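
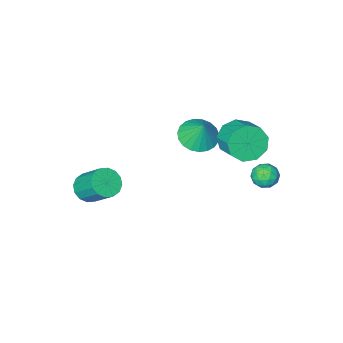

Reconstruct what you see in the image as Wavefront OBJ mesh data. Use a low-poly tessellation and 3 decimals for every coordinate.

v -3.731 0.674 1.03
v -3.19 0.18 1.837
v -2.948 1.493 2.477
v -3.489 1.986 1.67
v -2.719 0.361 1.288
v -2.477 1.674 1.928
v -2.722 0.689 0.618
v -2.48 2.001 1.258
v -3.197 1.009 0.141
v -2.955 2.321 0.781
v -3.922 1.172 0.08
v -3.68 2.485 0.719
v -4.557 1.102 0.463
v -4.315 2.415 1.103
v -4.806 0.832 1.112
v -4.564 2.145 1.752
v -4.552 0.488 1.723
v -4.31 1.8 2.362
v -3.914 0.23 2.009
v -3.672 1.543 2.649
v -2.866 -1.481 -0.035
v -2.027 -0.915 -0.38
v -2.774 -0.819 1.275
v -2.368 -0.651 -0.49
v -2.795 -0.53 -0.52
v -3.234 -0.574 -0.467
v -3.61 -0.775 -0.339
v -3.858 -1.097 -0.158
v -3.934 -1.486 0.044
v -3.825 -1.875 0.232
v -3.551 -2.195 0.375
v -3.158 -2.391 0.446
v -2.715 -2.431 0.435
v -2.298 -2.306 0.342
v -1.98 -2.038 0.184
v -1.814 -1.674 -0.011
v -1.831 -1.277 -0.211
v 2.525 -3.167 -2.945
v 3.277 -3.39 -2.544
v 2.966 -2.115 -1.254
v 2.215 -1.893 -1.655
v 3.393 -3.063 -2.839
v 3.082 -1.788 -1.549
v 3.277 -2.764 -3.163
v 2.966 -1.489 -1.873
v 2.959 -2.573 -3.428
v 2.648 -1.298 -2.138
v 2.525 -2.541 -3.564
v 2.215 -1.267 -2.274
v 2.092 -2.678 -3.534
v 1.781 -1.403 -2.244
v 1.774 -2.945 -3.346
v 1.463 -1.67 -2.056
v 1.658 -3.272 -3.051
v 1.347 -1.997 -1.761
v 1.774 -3.571 -2.727
v 1.463 -2.296 -1.437
v 2.092 -3.762 -2.462
v 1.781 -2.487 -1.172
v 2.525 -3.793 -2.326
v 2.215 -2.519 -1.036
v 2.959 -3.657 -2.356
v 2.648 -2.382 -1.066
v -3.912 3.546 -0.48
v -3.609 3.174 0.106
v -4.311 2.486 -0.946
v -4.008 2.114 -0.36
v -4.608 2.563 -0.253
v -4.361 3.218 0.035
v -3.559 2.442 -0.875
v -3.312 3.097 -0.587
v -3.39 2.492 -0.138
v -4.038 2.567 0.246
v -3.882 3.093 -1.086
v -4.53 3.168 -0.702
v -3.725 3.453 -0.146
v -4.195 2.207 -0.694
v -4.547 2.471 -0.631
v -4.369 2.252 -0.287
v -4.168 3.479 -0.188
v -3.989 3.261 0.156
v -4.576 2.901 -0.055
v -3.931 2.399 -0.996
v -3.752 2.181 -0.652
v -3.551 3.408 -0.553
v -3.373 3.189 -0.209
v -3.344 2.759 -0.785
v -3.418 2.834 0.054
v -3.653 2.21 -0.219
v -3.389 2.403 -0.522
v -3.244 2.788 -0.353
v -3.799 2.878 0.28
v -4.034 2.255 0.006
v -4.387 2.519 0.069
v -4.242 2.904 0.239
v -3.671 2.477 0.137
v -3.886 3.405 -0.846
v -4.121 2.782 -1.12
v -3.678 2.756 -1.079
v -3.533 3.141 -0.909
v -4.267 3.45 -0.621
v -4.502 2.826 -0.894
v -4.676 2.872 -0.487
v -4.531 3.257 -0.318
v -4.249 3.183 -0.977
f 2 1 5
f 2 5 3
f 3 5 6
f 3 6 4
f 5 1 7
f 5 7 6
f 6 7 8
f 6 8 4
f 7 1 9
f 7 9 8
f 8 9 10
f 8 10 4
f 9 1 11
f 9 11 10
f 10 11 12
f 10 12 4
f 11 1 13
f 11 13 12
f 12 13 14
f 12 14 4
f 13 1 15
f 13 15 14
f 14 15 16
f 14 16 4
f 15 1 17
f 15 17 16
f 16 17 18
f 16 18 4
f 17 1 19
f 17 19 18
f 18 19 20
f 18 20 4
f 19 1 2
f 19 2 20
f 20 2 3
f 20 3 4
f 22 21 24
f 22 24 23
f 24 21 25
f 24 25 23
f 25 21 26
f 25 26 23
f 26 21 27
f 26 27 23
f 27 21 28
f 27 28 23
f 28 21 29
f 28 29 23
f 29 21 30
f 29 30 23
f 30 21 31
f 30 31 23
f 31 21 32
f 31 32 23
f 32 21 33
f 32 33 23
f 33 21 34
f 33 34 23
f 34 21 35
f 34 35 23
f 35 21 36
f 35 36 23
f 36 21 37
f 36 37 23
f 37 21 22
f 37 22 23
f 39 38 42
f 39 42 40
f 40 42 43
f 40 43 41
f 42 38 44
f 42 44 43
f 43 44 45
f 43 45 41
f 44 38 46
f 44 46 45
f 45 46 47
f 45 47 41
f 46 38 48
f 46 48 47
f 47 48 49
f 47 49 41
f 48 38 50
f 48 50 49
f 49 50 51
f 49 51 41
f 50 38 52
f 50 52 51
f 51 52 53
f 51 53 41
f 52 38 54
f 52 54 53
f 53 54 55
f 53 55 41
f 54 38 56
f 54 56 55
f 55 56 57
f 55 57 41
f 56 38 58
f 56 58 57
f 57 58 59
f 57 59 41
f 58 38 60
f 58 60 59
f 59 60 61
f 59 61 41
f 60 38 62
f 60 62 61
f 61 62 63
f 61 63 41
f 62 38 39
f 62 39 63
f 63 39 40
f 63 40 41
f 64 101 80
f 101 75 104
f 80 104 69
f 101 104 80
f 64 80 76
f 80 69 81
f 76 81 65
f 80 81 76
f 64 76 85
f 76 65 86
f 85 86 71
f 76 86 85
f 64 85 97
f 85 71 100
f 97 100 74
f 85 100 97
f 64 97 101
f 97 74 105
f 101 105 75
f 97 105 101
f 65 81 92
f 81 69 95
f 92 95 73
f 81 95 92
f 69 104 82
f 104 75 103
f 82 103 68
f 104 103 82
f 75 105 102
f 105 74 98
f 102 98 66
f 105 98 102
f 74 100 99
f 100 71 87
f 99 87 70
f 100 87 99
f 71 86 91
f 86 65 88
f 91 88 72
f 86 88 91
f 67 93 79
f 93 73 94
f 79 94 68
f 93 94 79
f 67 79 77
f 79 68 78
f 77 78 66
f 79 78 77
f 67 77 84
f 77 66 83
f 84 83 70
f 77 83 84
f 67 84 89
f 84 70 90
f 89 90 72
f 84 90 89
f 67 89 93
f 89 72 96
f 93 96 73
f 89 96 93
f 68 94 82
f 94 73 95
f 82 95 69
f 94 95 82
f 66 78 102
f 78 68 103
f 102 103 75
f 78 103 102
f 70 83 99
f 83 66 98
f 99 98 74
f 83 98 99
f 72 90 91
f 90 70 87
f 91 87 71
f 90 87 91
f 73 96 92
f 96 72 88
f 92 88 65
f 96 88 92



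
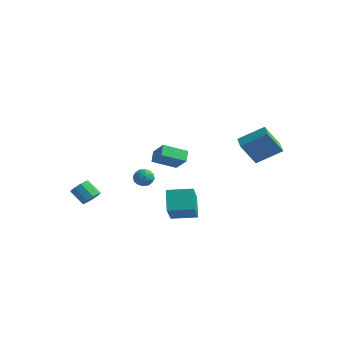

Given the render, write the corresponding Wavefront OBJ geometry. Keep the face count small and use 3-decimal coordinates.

v 2.984 3.613 1.509
v 2.515 2.719 3.083
v 4.145 4.724 2.486
v 3.675 3.83 4.06
v 3.745 2.95 1.36
v 3.275 2.056 2.934
v 4.905 4.061 2.337
v 4.436 3.167 3.911
v -3.236 -3.856 -1.347
v -2.817 -4.163 -0.908
v -3.724 -4.27 -0.115
v -4.144 -3.964 -0.553
v -2.811 -3.703 -0.839
v -3.718 -3.81 -0.046
v -3.004 -3.315 -1.007
v -3.911 -3.422 -0.214
v -3.306 -3.18 -1.334
v -4.213 -3.287 -0.541
v -3.575 -3.362 -1.667
v -4.483 -3.469 -0.874
v -3.686 -3.775 -1.85
v -4.593 -3.882 -1.057
v -3.586 -4.226 -1.797
v -4.494 -4.333 -1.004
v -3.323 -4.504 -1.534
v -4.23 -4.612 -0.74
v -3.019 -4.479 -1.182
v -3.926 -4.587 -0.389
v -0.124 -1.107 2.294
v -0.493 -0.533 2.818
v -1.116 -0.879 1.347
v -1.485 -0.305 1.871
v 0.785 0.085 1.629
v 0.416 0.659 2.153
v -0.207 0.313 0.682
v -0.576 0.887 1.206
v 3.106 -3.981 -0.796
v 2.364 -3.207 0.294
v 4.329 -3.024 -0.644
v 3.586 -2.249 0.446
v 3.894 -5.211 0.614
v 3.151 -4.436 1.704
v 5.116 -4.253 0.766
v 4.374 -3.479 1.856
v -2.414 -0.235 -0.398
v -1.887 -0.146 0.045
v -1.973 -1.214 -0.725
v -1.446 -1.125 -0.282
v -2.085 -1.248 -0.041
v -2.358 -0.642 0.161
v -1.502 -0.718 -0.841
v -1.775 -0.112 -0.639
v -1.324 -0.444 -0.229
v -1.684 -0.771 0.266
v -2.176 -0.589 -0.946
v -2.536 -0.916 -0.451
v -2.189 -0.104 -0.148
v -1.671 -1.256 -0.532
v -2.046 -1.328 -0.39
v -1.737 -1.275 -0.13
v -2.466 -0.396 -0.079
v -2.156 -0.344 0.181
v -2.273 -0.991 0.13
v -1.704 -1.016 -0.861
v -1.394 -0.964 -0.601
v -2.123 -0.085 -0.55
v -1.814 -0.032 -0.29
v -1.587 -0.369 -0.81
v -1.548 -0.227 -0.049
v -1.289 -0.803 -0.241
v -1.322 -0.564 -0.569
v -1.482 -0.208 -0.451
v -1.76 -0.42 0.242
v -1.501 -0.995 0.05
v -1.877 -1.067 0.192
v -2.037 -0.712 0.311
v -1.429 -0.595 0.081
v -2.359 -0.365 -0.73
v -2.1 -0.94 -0.922
v -1.823 -0.648 -0.991
v -1.983 -0.293 -0.872
v -2.571 -0.557 -0.439
v -2.312 -1.133 -0.631
v -2.378 -1.152 -0.229
v -2.538 -0.796 -0.111
v -2.431 -0.765 -0.761
f 2 4 1
f 5 2 1
f 1 4 3
f 3 5 1
f 2 8 4
f 6 2 5
f 6 8 2
f 4 8 3
f 7 5 3
f 3 8 7
f 7 6 5
f 8 6 7
f 10 9 13
f 10 13 11
f 11 13 14
f 11 14 12
f 13 9 15
f 13 15 14
f 14 15 16
f 14 16 12
f 15 9 17
f 15 17 16
f 16 17 18
f 16 18 12
f 17 9 19
f 17 19 18
f 18 19 20
f 18 20 12
f 19 9 21
f 19 21 20
f 20 21 22
f 20 22 12
f 21 9 23
f 21 23 22
f 22 23 24
f 22 24 12
f 23 9 25
f 23 25 24
f 24 25 26
f 24 26 12
f 25 9 27
f 25 27 26
f 26 27 28
f 26 28 12
f 27 9 10
f 27 10 28
f 28 10 11
f 28 11 12
f 30 32 29
f 33 30 29
f 29 32 31
f 31 33 29
f 30 36 32
f 34 30 33
f 34 36 30
f 32 36 31
f 35 33 31
f 31 36 35
f 35 34 33
f 36 34 35
f 38 40 37
f 41 38 37
f 37 40 39
f 39 41 37
f 38 44 40
f 42 38 41
f 42 44 38
f 40 44 39
f 43 41 39
f 39 44 43
f 43 42 41
f 44 42 43
f 45 82 61
f 82 56 85
f 61 85 50
f 82 85 61
f 45 61 57
f 61 50 62
f 57 62 46
f 61 62 57
f 45 57 66
f 57 46 67
f 66 67 52
f 57 67 66
f 45 66 78
f 66 52 81
f 78 81 55
f 66 81 78
f 45 78 82
f 78 55 86
f 82 86 56
f 78 86 82
f 46 62 73
f 62 50 76
f 73 76 54
f 62 76 73
f 50 85 63
f 85 56 84
f 63 84 49
f 85 84 63
f 56 86 83
f 86 55 79
f 83 79 47
f 86 79 83
f 55 81 80
f 81 52 68
f 80 68 51
f 81 68 80
f 52 67 72
f 67 46 69
f 72 69 53
f 67 69 72
f 48 74 60
f 74 54 75
f 60 75 49
f 74 75 60
f 48 60 58
f 60 49 59
f 58 59 47
f 60 59 58
f 48 58 65
f 58 47 64
f 65 64 51
f 58 64 65
f 48 65 70
f 65 51 71
f 70 71 53
f 65 71 70
f 48 70 74
f 70 53 77
f 74 77 54
f 70 77 74
f 49 75 63
f 75 54 76
f 63 76 50
f 75 76 63
f 47 59 83
f 59 49 84
f 83 84 56
f 59 84 83
f 51 64 80
f 64 47 79
f 80 79 55
f 64 79 80
f 53 71 72
f 71 51 68
f 72 68 52
f 71 68 72
f 54 77 73
f 77 53 69
f 73 69 46
f 77 69 73



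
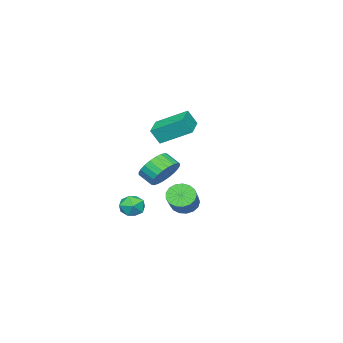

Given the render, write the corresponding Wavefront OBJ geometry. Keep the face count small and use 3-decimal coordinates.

v 2.052 3.114 -1.121
v 2.353 3.472 -1.72
v 3.51 4.144 -0.738
v 3.208 3.786 -0.139
v 2.107 3.708 -1.593
v 3.264 4.38 -0.61
v 1.849 3.808 -1.357
v 3.006 4.479 -0.374
v 1.637 3.749 -1.067
v 2.794 4.421 -0.084
v 1.52 3.544 -0.79
v 2.677 4.216 0.193
v 1.525 3.241 -0.588
v 2.682 3.913 0.394
v 1.65 2.909 -0.509
v 2.807 3.581 0.474
v 1.868 2.624 -0.57
v 3.025 3.296 0.413
v 2.127 2.451 -0.757
v 3.284 3.123 0.225
v 2.369 2.43 -1.028
v 3.526 3.102 -0.045
v 2.539 2.566 -1.32
v 3.696 3.237 -0.337
v 2.596 2.827 -1.567
v 3.753 3.499 -0.584
v 2.529 3.154 -1.711
v 3.686 3.826 -0.728
v 2.334 0.809 -1.87
v 2.756 1.074 -1.272
v 3.244 -0.014 -2.148
v 3.666 0.251 -1.55
v 3.013 -0.15 -1.418
v 2.45 0.359 -1.246
v 3.55 0.701 -2.174
v 2.987 1.21 -2.002
v 3.508 1.007 -1.46
v 3.175 0.481 -0.993
v 2.825 0.579 -2.427
v 2.492 0.053 -1.96
v -2.691 -1.824 -1.666
v -2.224 -1.288 -0.893
v -2.182 -2.12 -0.341
v -2.649 -2.656 -1.114
v -2.619 -1.242 -0.794
v -2.577 -2.075 -0.243
v -3.025 -1.286 -0.828
v -2.983 -2.119 -0.276
v -3.38 -1.411 -0.99
v -3.338 -2.244 -0.438
v -3.631 -1.599 -1.254
v -3.588 -2.432 -0.702
v -3.738 -1.821 -1.581
v -3.695 -2.654 -1.029
v -3.686 -2.044 -1.921
v -3.643 -2.877 -1.369
v -3.482 -2.233 -2.222
v -3.44 -3.066 -1.67
v -3.158 -2.36 -2.439
v -3.116 -3.192 -1.887
v -2.763 -2.405 -2.537
v -2.721 -3.238 -1.986
v -2.357 -2.361 -2.504
v -2.315 -3.194 -1.952
v -2.002 -2.236 -2.342
v -1.96 -3.069 -1.79
v -1.752 -2.048 -2.078
v -1.709 -2.881 -1.526
v -1.645 -1.826 -1.751
v -1.602 -2.659 -1.199
v -1.697 -1.603 -1.411
v -1.654 -2.436 -0.859
v -1.9 -1.414 -1.11
v -1.858 -2.247 -0.558
v -4.124 -2.991 0.631
v -3.799 -3.384 1.549
v -4.855 -1.368 1.585
v -4.531 -1.761 2.503
v -2.769 -2.279 0.457
v -2.445 -2.672 1.375
v -3.501 -0.656 1.411
v -3.176 -1.049 2.329
f 2 1 5
f 2 5 3
f 3 5 6
f 3 6 4
f 5 1 7
f 5 7 6
f 6 7 8
f 6 8 4
f 7 1 9
f 7 9 8
f 8 9 10
f 8 10 4
f 9 1 11
f 9 11 10
f 10 11 12
f 10 12 4
f 11 1 13
f 11 13 12
f 12 13 14
f 12 14 4
f 13 1 15
f 13 15 14
f 14 15 16
f 14 16 4
f 15 1 17
f 15 17 16
f 16 17 18
f 16 18 4
f 17 1 19
f 17 19 18
f 18 19 20
f 18 20 4
f 19 1 21
f 19 21 20
f 20 21 22
f 20 22 4
f 21 1 23
f 21 23 22
f 22 23 24
f 22 24 4
f 23 1 25
f 23 25 24
f 24 25 26
f 24 26 4
f 25 1 27
f 25 27 26
f 26 27 28
f 26 28 4
f 27 1 2
f 27 2 28
f 28 2 3
f 28 3 4
f 29 40 34
f 29 34 30
f 29 30 36
f 29 36 39
f 29 39 40
f 30 34 38
f 34 40 33
f 40 39 31
f 39 36 35
f 36 30 37
f 32 38 33
f 32 33 31
f 32 31 35
f 32 35 37
f 32 37 38
f 33 38 34
f 31 33 40
f 35 31 39
f 37 35 36
f 38 37 30
f 42 41 45
f 42 45 43
f 43 45 46
f 43 46 44
f 45 41 47
f 45 47 46
f 46 47 48
f 46 48 44
f 47 41 49
f 47 49 48
f 48 49 50
f 48 50 44
f 49 41 51
f 49 51 50
f 50 51 52
f 50 52 44
f 51 41 53
f 51 53 52
f 52 53 54
f 52 54 44
f 53 41 55
f 53 55 54
f 54 55 56
f 54 56 44
f 55 41 57
f 55 57 56
f 56 57 58
f 56 58 44
f 57 41 59
f 57 59 58
f 58 59 60
f 58 60 44
f 59 41 61
f 59 61 60
f 60 61 62
f 60 62 44
f 61 41 63
f 61 63 62
f 62 63 64
f 62 64 44
f 63 41 65
f 63 65 64
f 64 65 66
f 64 66 44
f 65 41 67
f 65 67 66
f 66 67 68
f 66 68 44
f 67 41 69
f 67 69 68
f 68 69 70
f 68 70 44
f 69 41 71
f 69 71 70
f 70 71 72
f 70 72 44
f 71 41 73
f 71 73 72
f 72 73 74
f 72 74 44
f 73 41 42
f 73 42 74
f 74 42 43
f 74 43 44
f 76 78 75
f 79 76 75
f 75 78 77
f 77 79 75
f 76 82 78
f 80 76 79
f 80 82 76
f 78 82 77
f 81 79 77
f 77 82 81
f 81 80 79
f 82 80 81



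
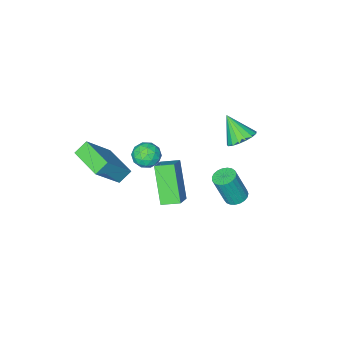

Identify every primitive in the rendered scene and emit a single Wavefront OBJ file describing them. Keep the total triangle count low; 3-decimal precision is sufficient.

v 1.749 1.437 4.092
v 2.147 1.293 3.516
v 0.893 0.787 3.664
v 1.291 0.643 3.088
v 1.474 0.375 3.725
v 2.003 0.777 3.99
v 1.037 1.303 3.19
v 1.566 1.705 3.455
v 1.707 1.21 2.959
v 1.977 0.636 3.289
v 1.063 1.444 3.891
v 1.333 0.87 4.221
v 2.023 1.422 3.842
v 1.017 0.658 3.338
v 1.125 0.5 3.713
v 1.359 0.416 3.374
v 1.938 1.119 4.12
v 2.172 1.034 3.781
v 1.777 0.495 3.904
v 0.868 1.046 3.399
v 1.102 0.961 3.06
v 1.681 1.664 3.806
v 1.915 1.58 3.467
v 1.263 1.585 3.276
v 1.998 1.289 3.175
v 1.495 0.906 2.924
v 1.346 1.294 2.984
v 1.657 1.531 3.139
v 2.157 0.952 3.37
v 1.654 0.569 3.118
v 1.762 0.412 3.493
v 2.073 0.648 3.648
v 1.899 0.903 3.042
v 1.386 1.511 4.062
v 0.883 1.128 3.81
v 0.967 1.432 3.532
v 1.278 1.668 3.687
v 1.545 1.174 4.256
v 1.042 0.791 4.005
v 1.383 0.549 4.041
v 1.694 0.786 4.196
v 1.141 1.177 4.138
v -2.247 2.815 -0.459
v -1.85 3.25 -0.497
v -1.357 2.941 1.1
v -1.753 2.505 1.139
v -2.048 3.368 -0.413
v -1.554 3.059 1.184
v -2.28 3.391 -0.337
v -1.786 3.082 1.26
v -2.507 3.314 -0.282
v -2.013 3.005 1.316
v -2.688 3.151 -0.257
v -2.194 2.841 1.34
v -2.793 2.929 -0.267
v -2.299 2.62 1.33
v -2.804 2.688 -0.311
v -2.31 2.379 1.286
v -2.718 2.469 -0.38
v -2.224 2.159 1.217
v -2.551 2.309 -0.462
v -2.057 2 1.135
v -2.331 2.237 -0.544
v -1.838 1.928 1.053
v -2.097 2.265 -0.611
v -1.603 1.956 0.986
v -1.889 2.388 -0.652
v -1.395 2.078 0.945
v -1.742 2.584 -0.659
v -1.248 2.275 0.938
v -1.683 2.821 -0.632
v -1.189 2.512 0.965
v -1.721 3.056 -0.574
v -1.227 2.747 1.023
v 1.746 -1.478 2.02
v 3.066 -1.412 3.561
v 1.812 0.255 1.889
v 3.131 0.322 3.43
v 2.369 -1.542 1.49
v 3.688 -1.475 3.031
v 2.434 0.192 1.359
v 3.754 0.258 2.9
v -3.088 2.087 2.85
v -2.332 2.048 2.711
v -2.932 1.133 3.97
v -2.363 2.326 2.951
v -2.561 2.548 3.169
v -2.879 2.665 3.313
v -3.246 2.65 3.351
v -3.576 2.505 3.274
v -3.794 2.265 3.1
v -3.851 1.984 2.868
v -3.733 1.726 2.633
v -3.467 1.551 2.447
v -3.115 1.499 2.353
v -2.756 1.581 2.373
v -2.474 1.78 2.502
v 0.985 3.28 1.856
v 0.492 2.155 3.485
v 1.731 3.833 2.463
v 1.238 2.709 4.092
v 1.622 2.671 1.628
v 1.129 1.547 3.257
v 2.368 3.225 2.235
v 1.875 2.1 3.864
f 1 38 17
f 38 12 41
f 17 41 6
f 38 41 17
f 1 17 13
f 17 6 18
f 13 18 2
f 17 18 13
f 1 13 22
f 13 2 23
f 22 23 8
f 13 23 22
f 1 22 34
f 22 8 37
f 34 37 11
f 22 37 34
f 1 34 38
f 34 11 42
f 38 42 12
f 34 42 38
f 2 18 29
f 18 6 32
f 29 32 10
f 18 32 29
f 6 41 19
f 41 12 40
f 19 40 5
f 41 40 19
f 12 42 39
f 42 11 35
f 39 35 3
f 42 35 39
f 11 37 36
f 37 8 24
f 36 24 7
f 37 24 36
f 8 23 28
f 23 2 25
f 28 25 9
f 23 25 28
f 4 30 16
f 30 10 31
f 16 31 5
f 30 31 16
f 4 16 14
f 16 5 15
f 14 15 3
f 16 15 14
f 4 14 21
f 14 3 20
f 21 20 7
f 14 20 21
f 4 21 26
f 21 7 27
f 26 27 9
f 21 27 26
f 4 26 30
f 26 9 33
f 30 33 10
f 26 33 30
f 5 31 19
f 31 10 32
f 19 32 6
f 31 32 19
f 3 15 39
f 15 5 40
f 39 40 12
f 15 40 39
f 7 20 36
f 20 3 35
f 36 35 11
f 20 35 36
f 9 27 28
f 27 7 24
f 28 24 8
f 27 24 28
f 10 33 29
f 33 9 25
f 29 25 2
f 33 25 29
f 44 43 47
f 44 47 45
f 45 47 48
f 45 48 46
f 47 43 49
f 47 49 48
f 48 49 50
f 48 50 46
f 49 43 51
f 49 51 50
f 50 51 52
f 50 52 46
f 51 43 53
f 51 53 52
f 52 53 54
f 52 54 46
f 53 43 55
f 53 55 54
f 54 55 56
f 54 56 46
f 55 43 57
f 55 57 56
f 56 57 58
f 56 58 46
f 57 43 59
f 57 59 58
f 58 59 60
f 58 60 46
f 59 43 61
f 59 61 60
f 60 61 62
f 60 62 46
f 61 43 63
f 61 63 62
f 62 63 64
f 62 64 46
f 63 43 65
f 63 65 64
f 64 65 66
f 64 66 46
f 65 43 67
f 65 67 66
f 66 67 68
f 66 68 46
f 67 43 69
f 67 69 68
f 68 69 70
f 68 70 46
f 69 43 71
f 69 71 70
f 70 71 72
f 70 72 46
f 71 43 73
f 71 73 72
f 72 73 74
f 72 74 46
f 73 43 44
f 73 44 74
f 74 44 45
f 74 45 46
f 76 78 75
f 79 76 75
f 75 78 77
f 77 79 75
f 76 82 78
f 80 76 79
f 80 82 76
f 78 82 77
f 81 79 77
f 77 82 81
f 81 80 79
f 82 80 81
f 84 83 86
f 84 86 85
f 86 83 87
f 86 87 85
f 87 83 88
f 87 88 85
f 88 83 89
f 88 89 85
f 89 83 90
f 89 90 85
f 90 83 91
f 90 91 85
f 91 83 92
f 91 92 85
f 92 83 93
f 92 93 85
f 93 83 94
f 93 94 85
f 94 83 95
f 94 95 85
f 95 83 96
f 95 96 85
f 96 83 97
f 96 97 85
f 97 83 84
f 97 84 85
f 99 101 98
f 102 99 98
f 98 101 100
f 100 102 98
f 99 105 101
f 103 99 102
f 103 105 99
f 101 105 100
f 104 102 100
f 100 105 104
f 104 103 102
f 105 103 104



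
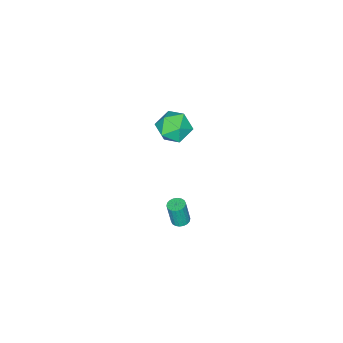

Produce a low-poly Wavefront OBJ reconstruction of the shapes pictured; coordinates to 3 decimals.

v -1.335 3.348 -4.595
v -0.97 2.974 -4.681
v -0.82 2.777 -3.191
v -1.185 3.152 -3.105
v -0.841 3.171 -4.668
v -0.691 2.974 -3.178
v -0.81 3.403 -4.64
v -0.66 3.207 -3.151
v -0.882 3.624 -4.604
v -0.733 3.428 -3.114
v -1.045 3.791 -4.566
v -0.895 3.595 -3.076
v -1.265 3.87 -4.533
v -1.115 3.673 -3.043
v -1.499 3.846 -4.513
v -1.349 3.649 -3.023
v -1.7 3.723 -4.509
v -1.55 3.526 -3.019
v -1.829 3.526 -4.522
v -1.679 3.329 -3.032
v -1.86 3.293 -4.549
v -1.71 3.097 -3.06
v -1.787 3.072 -4.586
v -1.638 2.876 -3.096
v -1.625 2.905 -4.624
v -1.475 2.709 -3.134
v -1.405 2.827 -4.657
v -1.255 2.63 -3.167
v -1.171 2.851 -4.677
v -1.021 2.654 -3.187
v -2.081 3.587 3.414
v -1.199 3.381 4.027
v -2.021 1.939 2.773
v -1.139 1.733 3.386
v -2.114 1.875 3.861
v -2.151 2.894 4.257
v -1.069 2.426 2.543
v -1.106 3.445 2.939
v -0.574 2.663 3.489
v -1.22 2.323 4.303
v -2 2.997 2.497
v -2.646 2.657 3.311
f 2 1 5
f 2 5 3
f 3 5 6
f 3 6 4
f 5 1 7
f 5 7 6
f 6 7 8
f 6 8 4
f 7 1 9
f 7 9 8
f 8 9 10
f 8 10 4
f 9 1 11
f 9 11 10
f 10 11 12
f 10 12 4
f 11 1 13
f 11 13 12
f 12 13 14
f 12 14 4
f 13 1 15
f 13 15 14
f 14 15 16
f 14 16 4
f 15 1 17
f 15 17 16
f 16 17 18
f 16 18 4
f 17 1 19
f 17 19 18
f 18 19 20
f 18 20 4
f 19 1 21
f 19 21 20
f 20 21 22
f 20 22 4
f 21 1 23
f 21 23 22
f 22 23 24
f 22 24 4
f 23 1 25
f 23 25 24
f 24 25 26
f 24 26 4
f 25 1 27
f 25 27 26
f 26 27 28
f 26 28 4
f 27 1 29
f 27 29 28
f 28 29 30
f 28 30 4
f 29 1 2
f 29 2 30
f 30 2 3
f 30 3 4
f 31 42 36
f 31 36 32
f 31 32 38
f 31 38 41
f 31 41 42
f 32 36 40
f 36 42 35
f 42 41 33
f 41 38 37
f 38 32 39
f 34 40 35
f 34 35 33
f 34 33 37
f 34 37 39
f 34 39 40
f 35 40 36
f 33 35 42
f 37 33 41
f 39 37 38
f 40 39 32



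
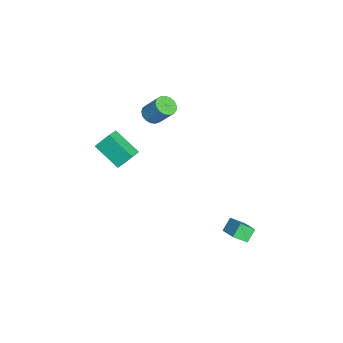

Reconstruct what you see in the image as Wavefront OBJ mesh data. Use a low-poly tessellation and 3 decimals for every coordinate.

v -0.068 -2.93 -0.535
v -0.882 -4.324 0.54
v -0.174 -2.131 0.42
v -0.989 -3.525 1.496
v 0.809 -3.195 -0.216
v -0.006 -4.589 0.86
v 0.702 -2.396 0.74
v -0.112 -3.79 1.815
v 3.098 3.275 -1.956
v 4.253 3.919 -1.337
v 2.955 4.061 -2.507
v 4.11 4.705 -1.888
v 3.65 2.915 -2.612
v 4.805 3.559 -1.993
v 3.507 3.701 -3.163
v 4.662 4.345 -2.544
v -2.546 -1.665 1.806
v -2.016 -1.407 1.429
v -1.564 -0.538 2.656
v -2.094 -0.795 3.034
v -2.267 -1.193 1.37
v -1.816 -0.324 2.597
v -2.583 -1.088 1.412
v -2.131 -0.219 2.639
v -2.89 -1.114 1.543
v -2.438 -0.245 2.77
v -3.118 -1.267 1.736
v -2.666 -0.398 2.963
v -3.215 -1.511 1.944
v -2.763 -0.642 3.171
v -3.159 -1.79 2.121
v -2.707 -0.921 3.348
v -2.962 -2.04 2.226
v -2.51 -1.171 3.453
v -2.67 -2.204 2.235
v -2.218 -1.335 3.462
v -2.35 -2.245 2.145
v -1.898 -1.376 3.372
v -2.074 -2.152 1.979
v -1.623 -1.283 3.206
v -1.907 -1.948 1.772
v -1.455 -1.079 2.999
v -1.886 -1.679 1.574
v -1.434 -0.81 2.801
f 2 4 1
f 5 2 1
f 1 4 3
f 3 5 1
f 2 8 4
f 6 2 5
f 6 8 2
f 4 8 3
f 7 5 3
f 3 8 7
f 7 6 5
f 8 6 7
f 10 12 9
f 13 10 9
f 9 12 11
f 11 13 9
f 10 16 12
f 14 10 13
f 14 16 10
f 12 16 11
f 15 13 11
f 11 16 15
f 15 14 13
f 16 14 15
f 18 17 21
f 18 21 19
f 19 21 22
f 19 22 20
f 21 17 23
f 21 23 22
f 22 23 24
f 22 24 20
f 23 17 25
f 23 25 24
f 24 25 26
f 24 26 20
f 25 17 27
f 25 27 26
f 26 27 28
f 26 28 20
f 27 17 29
f 27 29 28
f 28 29 30
f 28 30 20
f 29 17 31
f 29 31 30
f 30 31 32
f 30 32 20
f 31 17 33
f 31 33 32
f 32 33 34
f 32 34 20
f 33 17 35
f 33 35 34
f 34 35 36
f 34 36 20
f 35 17 37
f 35 37 36
f 36 37 38
f 36 38 20
f 37 17 39
f 37 39 38
f 38 39 40
f 38 40 20
f 39 17 41
f 39 41 40
f 40 41 42
f 40 42 20
f 41 17 43
f 41 43 42
f 42 43 44
f 42 44 20
f 43 17 18
f 43 18 44
f 44 18 19
f 44 19 20



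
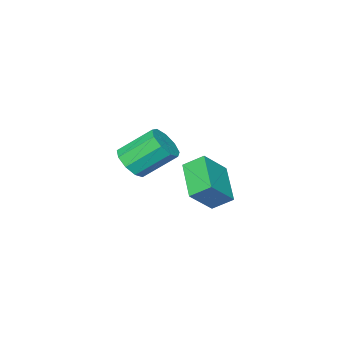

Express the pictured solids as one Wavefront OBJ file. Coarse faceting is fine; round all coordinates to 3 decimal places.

v 0.699 -1.514 -1.012
v 1.028 -2.006 -0.32
v -0.051 -0.978 0.923
v -0.379 -0.486 0.232
v 1.389 -1.508 -0.418
v 0.311 -0.481 0.825
v 1.427 -1.013 -0.794
v 0.349 0.014 0.45
v 1.125 -0.752 -1.271
v 0.047 0.275 -0.028
v 0.623 -0.848 -1.627
v -0.455 0.179 -0.384
v 0.157 -1.255 -1.695
v -0.921 -0.228 -0.452
v -0.055 -1.783 -1.444
v -1.134 -0.756 -0.2
v 0.085 -2.185 -0.99
v -0.993 -1.158 0.254
v 0.513 -2.273 -0.546
v -0.565 -1.246 0.697
v 0.18 2.454 -0.488
v 1.314 2.328 0.604
v -0.336 3.173 0.13
v 0.799 3.047 1.223
v 1.161 3.893 -1.343
v 2.296 3.767 -0.25
v 0.646 4.612 -0.724
v 1.78 4.486 0.368
f 2 1 5
f 2 5 3
f 3 5 6
f 3 6 4
f 5 1 7
f 5 7 6
f 6 7 8
f 6 8 4
f 7 1 9
f 7 9 8
f 8 9 10
f 8 10 4
f 9 1 11
f 9 11 10
f 10 11 12
f 10 12 4
f 11 1 13
f 11 13 12
f 12 13 14
f 12 14 4
f 13 1 15
f 13 15 14
f 14 15 16
f 14 16 4
f 15 1 17
f 15 17 16
f 16 17 18
f 16 18 4
f 17 1 19
f 17 19 18
f 18 19 20
f 18 20 4
f 19 1 2
f 19 2 20
f 20 2 3
f 20 3 4
f 22 24 21
f 25 22 21
f 21 24 23
f 23 25 21
f 22 28 24
f 26 22 25
f 26 28 22
f 24 28 23
f 27 25 23
f 23 28 27
f 27 26 25
f 28 26 27



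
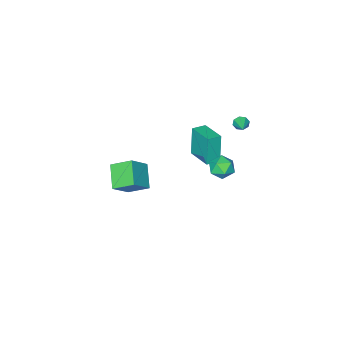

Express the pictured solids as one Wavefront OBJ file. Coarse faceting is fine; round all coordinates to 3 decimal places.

v 3.013 -1.71 1.581
v 2.322 -0.686 2.263
v 3.793 -0.603 0.71
v 3.102 0.42 1.391
v 4.158 -1.66 2.669
v 3.467 -0.637 3.35
v 4.938 -0.554 1.797
v 4.247 0.47 2.479
v -2.191 1.419 1.255
v -1.653 1.861 1.727
v -1.147 0.899 0.553
v -0.609 1.341 1.025
v -1.039 0.702 1.364
v -1.684 1.024 1.797
v -1.116 1.736 0.483
v -1.761 2.058 0.916
v -0.989 2.058 1.25
v -0.941 1.418 1.794
v -1.859 1.342 0.486
v -1.811 0.702 1.03
v -4.012 -2.992 -2.037
v -4.334 -3.277 -0.073
v -3.743 -1.318 -1.75
v -4.065 -1.603 0.214
v -3.115 -3.157 -1.914
v -3.437 -3.442 0.05
v -2.846 -1.483 -1.627
v -3.168 -1.768 0.337
v -4.122 -0.011 2.514
v -3.816 -0.062 2.121
v -3.478 0.831 2.906
v -4.1 0.186 2.055
v -4.396 0.319 2.257
v -4.532 0.258 2.61
v -4.428 0.04 2.906
v -4.144 -0.208 2.973
v -3.847 -0.341 2.77
v -3.712 -0.28 2.418
f 2 4 1
f 5 2 1
f 1 4 3
f 3 5 1
f 2 8 4
f 6 2 5
f 6 8 2
f 4 8 3
f 7 5 3
f 3 8 7
f 7 6 5
f 8 6 7
f 9 20 14
f 9 14 10
f 9 10 16
f 9 16 19
f 9 19 20
f 10 14 18
f 14 20 13
f 20 19 11
f 19 16 15
f 16 10 17
f 12 18 13
f 12 13 11
f 12 11 15
f 12 15 17
f 12 17 18
f 13 18 14
f 11 13 20
f 15 11 19
f 17 15 16
f 18 17 10
f 22 24 21
f 25 22 21
f 21 24 23
f 23 25 21
f 22 28 24
f 26 22 25
f 26 28 22
f 24 28 23
f 27 25 23
f 23 28 27
f 27 26 25
f 28 26 27
f 30 29 32
f 30 32 31
f 32 29 33
f 32 33 31
f 33 29 34
f 33 34 31
f 34 29 35
f 34 35 31
f 35 29 36
f 35 36 31
f 36 29 37
f 36 37 31
f 37 29 38
f 37 38 31
f 38 29 30
f 38 30 31



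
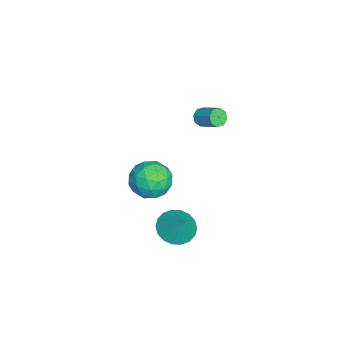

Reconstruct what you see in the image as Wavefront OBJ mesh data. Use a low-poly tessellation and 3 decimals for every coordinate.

v 0.137 -0.912 2.947
v 0.549 -1.224 2.886
v 1.214 -0.46 3.471
v 0.803 -0.148 3.533
v 0.51 -0.962 2.589
v 1.176 -0.198 3.174
v 0.253 -0.671 2.501
v 0.919 0.093 3.086
v -0.072 -0.521 2.675
v 0.594 0.243 3.26
v -0.274 -0.6 3.009
v 0.391 0.164 3.594
v -0.236 -0.862 3.306
v 0.43 -0.098 3.891
v 0.021 -1.153 3.394
v 0.687 -0.389 3.979
v 0.346 -1.303 3.22
v 1.012 -0.539 3.805
v -0.074 -2.287 -1.593
v 0.68 -2.566 -2.38
v -0.56 -4.034 -1.44
v 0.194 -4.313 -2.227
v 0.54 -3.959 -1.216
v 0.84 -2.878 -1.311
v -0.72 -3.722 -2.509
v -0.42 -2.641 -2.604
v 0.281 -3.452 -2.946
v 1.06 -3.599 -2.147
v -0.94 -3.001 -1.673
v -0.161 -3.148 -0.874
v 0.346 -2.273 -2
v -0.226 -4.327 -1.82
v -0.023 -4.119 -1.226
v 0.421 -4.283 -1.688
v 0.44 -2.457 -1.372
v 0.883 -2.621 -1.834
v 0.8 -3.439 -1.15
v -0.763 -3.979 -1.986
v -0.32 -4.143 -2.448
v -0.301 -2.317 -2.132
v 0.143 -2.481 -2.594
v -0.68 -3.161 -2.67
v 0.555 -2.958 -2.795
v 0.269 -3.985 -2.705
v -0.268 -3.637 -2.871
v -0.092 -3.002 -2.927
v 1.012 -3.044 -2.325
v 0.727 -4.071 -2.235
v 0.93 -3.863 -1.641
v 1.106 -3.228 -1.697
v 0.778 -3.565 -2.658
v -0.607 -2.529 -1.585
v -0.892 -3.556 -1.495
v -0.986 -3.372 -2.123
v -0.81 -2.737 -2.179
v -0.149 -2.615 -1.115
v -0.435 -3.642 -1.025
v 0.212 -3.598 -0.893
v 0.388 -2.963 -0.949
v -0.658 -3.035 -1.162
v 2.432 -1.96 -3.167
v 3.211 -1.693 -3.698
v 3.128 -1.58 -1.953
v 2.977 -1.325 -3.678
v 2.635 -1.084 -3.557
v 2.252 -1.016 -3.359
v 1.905 -1.134 -3.123
v 1.663 -1.417 -2.895
v 1.572 -1.807 -2.722
v 1.652 -2.227 -2.637
v 1.887 -2.594 -2.656
v 2.229 -2.836 -2.777
v 2.612 -2.904 -2.975
v 2.959 -2.785 -3.211
v 3.201 -2.503 -3.439
v 3.291 -2.113 -3.612
f 2 1 5
f 2 5 3
f 3 5 6
f 3 6 4
f 5 1 7
f 5 7 6
f 6 7 8
f 6 8 4
f 7 1 9
f 7 9 8
f 8 9 10
f 8 10 4
f 9 1 11
f 9 11 10
f 10 11 12
f 10 12 4
f 11 1 13
f 11 13 12
f 12 13 14
f 12 14 4
f 13 1 15
f 13 15 14
f 14 15 16
f 14 16 4
f 15 1 17
f 15 17 16
f 16 17 18
f 16 18 4
f 17 1 2
f 17 2 18
f 18 2 3
f 18 3 4
f 19 56 35
f 56 30 59
f 35 59 24
f 56 59 35
f 19 35 31
f 35 24 36
f 31 36 20
f 35 36 31
f 19 31 40
f 31 20 41
f 40 41 26
f 31 41 40
f 19 40 52
f 40 26 55
f 52 55 29
f 40 55 52
f 19 52 56
f 52 29 60
f 56 60 30
f 52 60 56
f 20 36 47
f 36 24 50
f 47 50 28
f 36 50 47
f 24 59 37
f 59 30 58
f 37 58 23
f 59 58 37
f 30 60 57
f 60 29 53
f 57 53 21
f 60 53 57
f 29 55 54
f 55 26 42
f 54 42 25
f 55 42 54
f 26 41 46
f 41 20 43
f 46 43 27
f 41 43 46
f 22 48 34
f 48 28 49
f 34 49 23
f 48 49 34
f 22 34 32
f 34 23 33
f 32 33 21
f 34 33 32
f 22 32 39
f 32 21 38
f 39 38 25
f 32 38 39
f 22 39 44
f 39 25 45
f 44 45 27
f 39 45 44
f 22 44 48
f 44 27 51
f 48 51 28
f 44 51 48
f 23 49 37
f 49 28 50
f 37 50 24
f 49 50 37
f 21 33 57
f 33 23 58
f 57 58 30
f 33 58 57
f 25 38 54
f 38 21 53
f 54 53 29
f 38 53 54
f 27 45 46
f 45 25 42
f 46 42 26
f 45 42 46
f 28 51 47
f 51 27 43
f 47 43 20
f 51 43 47
f 62 61 64
f 62 64 63
f 64 61 65
f 64 65 63
f 65 61 66
f 65 66 63
f 66 61 67
f 66 67 63
f 67 61 68
f 67 68 63
f 68 61 69
f 68 69 63
f 69 61 70
f 69 70 63
f 70 61 71
f 70 71 63
f 71 61 72
f 71 72 63
f 72 61 73
f 72 73 63
f 73 61 74
f 73 74 63
f 74 61 75
f 74 75 63
f 75 61 76
f 75 76 63
f 76 61 62
f 76 62 63



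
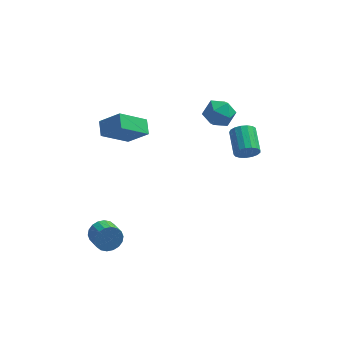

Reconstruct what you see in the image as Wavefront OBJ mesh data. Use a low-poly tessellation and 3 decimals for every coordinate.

v 1.848 3.555 1.3
v 2.635 3.73 1.732
v 2.165 2.11 1.308
v 2.952 2.285 1.74
v 2.156 2.402 2.175
v 1.96 3.295 2.17
v 2.84 2.545 0.87
v 2.644 3.438 0.865
v 3.248 3.106 1.466
v 2.825 3.017 2.273
v 1.975 2.823 0.767
v 1.552 2.734 1.574
v 3.936 -1.374 2.466
v 4.176 -1.109 1.923
v 3.904 0.178 2.431
v 3.664 -0.086 2.974
v 3.874 -1.148 1.86
v 3.601 0.139 2.367
v 3.586 -1.238 1.936
v 3.314 0.049 2.443
v 3.378 -1.36 2.133
v 3.106 -0.073 2.64
v 3.299 -1.485 2.406
v 3.026 -0.198 2.914
v 3.365 -1.584 2.694
v 3.092 -0.297 3.201
v 3.562 -1.635 2.929
v 3.29 -0.348 3.436
v 3.845 -1.626 3.058
v 3.572 -0.339 3.566
v 4.149 -1.559 3.052
v 3.876 -0.272 3.559
v 4.404 -1.45 2.911
v 4.131 -0.163 3.419
v 4.552 -1.323 2.669
v 4.279 -0.036 3.176
v 4.559 -1.208 2.38
v 4.286 0.079 2.887
v 4.423 -1.13 2.111
v 4.151 0.157 2.618
v -2.994 -2.357 -3.404
v -2.527 -2.356 -3.978
v -2.099 -3.203 -3.63
v -2.566 -3.203 -3.056
v -2.365 -2.181 -3.751
v -1.937 -3.027 -3.404
v -2.327 -2.041 -3.456
v -1.899 -2.887 -3.108
v -2.421 -1.963 -3.15
v -1.993 -2.809 -2.802
v -2.629 -1.963 -2.894
v -2.201 -2.809 -2.547
v -2.909 -2.041 -2.74
v -2.481 -2.887 -2.392
v -3.206 -2.182 -2.717
v -2.778 -3.028 -2.369
v -3.461 -2.357 -2.83
v -3.033 -3.204 -2.482
v -3.623 -2.533 -3.056
v -3.195 -3.379 -2.709
v -3.661 -2.673 -3.352
v -3.233 -3.519 -3.004
v -3.567 -2.751 -3.658
v -3.139 -3.597 -3.31
v -3.359 -2.751 -3.913
v -2.931 -3.597 -3.566
v -3.079 -2.673 -4.068
v -2.651 -3.519 -3.72
v -2.782 -2.532 -4.091
v -2.354 -3.378 -3.743
v -2.232 0.387 2.359
v -2.389 1.186 2.765
v -3.283 0.653 1.428
v -3.44 1.453 1.833
v -0.98 1.227 1.187
v -1.137 2.027 1.592
v -2.031 1.494 0.255
v -2.188 2.293 0.661
f 1 12 6
f 1 6 2
f 1 2 8
f 1 8 11
f 1 11 12
f 2 6 10
f 6 12 5
f 12 11 3
f 11 8 7
f 8 2 9
f 4 10 5
f 4 5 3
f 4 3 7
f 4 7 9
f 4 9 10
f 5 10 6
f 3 5 12
f 7 3 11
f 9 7 8
f 10 9 2
f 14 13 17
f 14 17 15
f 15 17 18
f 15 18 16
f 17 13 19
f 17 19 18
f 18 19 20
f 18 20 16
f 19 13 21
f 19 21 20
f 20 21 22
f 20 22 16
f 21 13 23
f 21 23 22
f 22 23 24
f 22 24 16
f 23 13 25
f 23 25 24
f 24 25 26
f 24 26 16
f 25 13 27
f 25 27 26
f 26 27 28
f 26 28 16
f 27 13 29
f 27 29 28
f 28 29 30
f 28 30 16
f 29 13 31
f 29 31 30
f 30 31 32
f 30 32 16
f 31 13 33
f 31 33 32
f 32 33 34
f 32 34 16
f 33 13 35
f 33 35 34
f 34 35 36
f 34 36 16
f 35 13 37
f 35 37 36
f 36 37 38
f 36 38 16
f 37 13 39
f 37 39 38
f 38 39 40
f 38 40 16
f 39 13 14
f 39 14 40
f 40 14 15
f 40 15 16
f 42 41 45
f 42 45 43
f 43 45 46
f 43 46 44
f 45 41 47
f 45 47 46
f 46 47 48
f 46 48 44
f 47 41 49
f 47 49 48
f 48 49 50
f 48 50 44
f 49 41 51
f 49 51 50
f 50 51 52
f 50 52 44
f 51 41 53
f 51 53 52
f 52 53 54
f 52 54 44
f 53 41 55
f 53 55 54
f 54 55 56
f 54 56 44
f 55 41 57
f 55 57 56
f 56 57 58
f 56 58 44
f 57 41 59
f 57 59 58
f 58 59 60
f 58 60 44
f 59 41 61
f 59 61 60
f 60 61 62
f 60 62 44
f 61 41 63
f 61 63 62
f 62 63 64
f 62 64 44
f 63 41 65
f 63 65 64
f 64 65 66
f 64 66 44
f 65 41 67
f 65 67 66
f 66 67 68
f 66 68 44
f 67 41 69
f 67 69 68
f 68 69 70
f 68 70 44
f 69 41 42
f 69 42 70
f 70 42 43
f 70 43 44
f 72 74 71
f 75 72 71
f 71 74 73
f 73 75 71
f 72 78 74
f 76 72 75
f 76 78 72
f 74 78 73
f 77 75 73
f 73 78 77
f 77 76 75
f 78 76 77



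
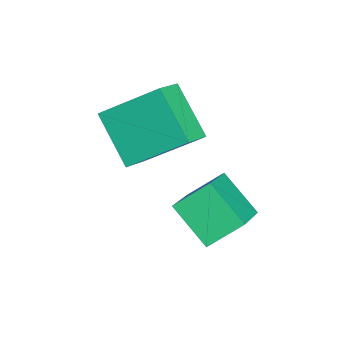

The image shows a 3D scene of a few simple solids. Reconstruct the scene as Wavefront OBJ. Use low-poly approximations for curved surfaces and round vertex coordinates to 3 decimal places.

v 2.107 0.81 -2.068
v 1.817 1.736 -1.346
v 0.753 1.101 -2.984
v 0.464 2.027 -2.261
v 2.876 1.713 -2.919
v 2.587 2.639 -2.196
v 1.523 2.004 -3.834
v 1.233 2.93 -3.112
v -1.383 -0.905 -1.495
v -0.546 -1.302 -0.959
v -1.369 0.704 -0.324
v -0.532 0.307 0.212
v -0.268 -0.087 -2.632
v 0.569 -0.484 -2.096
v -0.254 1.522 -1.461
v 0.583 1.125 -0.925
f 2 4 1
f 5 2 1
f 1 4 3
f 3 5 1
f 2 8 4
f 6 2 5
f 6 8 2
f 4 8 3
f 7 5 3
f 3 8 7
f 7 6 5
f 8 6 7
f 10 12 9
f 13 10 9
f 9 12 11
f 11 13 9
f 10 16 12
f 14 10 13
f 14 16 10
f 12 16 11
f 15 13 11
f 11 16 15
f 15 14 13
f 16 14 15



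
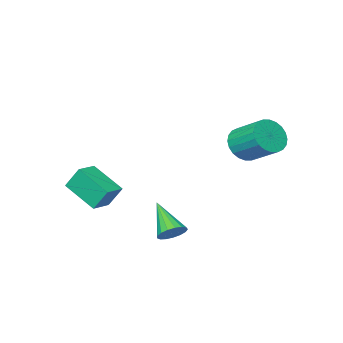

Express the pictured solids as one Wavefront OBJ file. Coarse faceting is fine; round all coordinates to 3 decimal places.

v 0.879 -0.621 -2.968
v 1.313 -2.288 -1.972
v 1.959 -0.236 -2.794
v 2.393 -1.903 -1.798
v 1.267 -1.197 -4.102
v 1.701 -2.864 -3.106
v 2.347 -0.812 -3.928
v 2.781 -2.479 -2.932
v 1.15 3.62 -4.158
v 1.628 3.933 -3.719
v 0.93 2.14 -2.862
v 1.325 4.065 -3.62
v 0.983 4.095 -3.643
v 0.679 4.017 -3.785
v 0.482 3.847 -4.012
v 0.439 3.626 -4.272
v 0.559 3.403 -4.507
v 0.814 3.23 -4.661
v 1.146 3.147 -4.7
v 1.479 3.172 -4.615
v 1.736 3.299 -4.425
v 1.86 3.501 -4.174
v 1.821 3.73 -3.919
v -3.57 2.649 -0.152
v -2.872 2.368 0.492
v -3.132 3.891 1.436
v -3.83 4.171 0.792
v -2.662 2.564 0.234
v -2.922 4.087 1.178
v -2.591 2.773 -0.083
v -2.85 4.296 0.861
v -2.668 2.963 -0.411
v -2.927 4.485 0.533
v -2.883 3.105 -0.699
v -3.142 4.627 0.245
v -3.202 3.178 -0.904
v -3.461 4.7 0.04
v -3.577 3.17 -0.994
v -3.837 4.692 -0.05
v -3.952 3.082 -0.956
v -4.211 4.605 -0.012
v -4.268 2.929 -0.796
v -4.528 4.452 0.148
v -4.478 2.733 -0.538
v -4.738 4.256 0.406
v -4.55 2.524 -0.221
v -4.809 4.047 0.723
v -4.473 2.335 0.107
v -4.732 3.857 1.051
v -4.258 2.193 0.395
v -4.517 3.715 1.339
v -3.939 2.12 0.6
v -4.198 3.642 1.544
v -3.563 2.128 0.69
v -3.823 3.65 1.634
v -3.189 2.215 0.652
v -3.448 3.738 1.596
f 2 4 1
f 5 2 1
f 1 4 3
f 3 5 1
f 2 8 4
f 6 2 5
f 6 8 2
f 4 8 3
f 7 5 3
f 3 8 7
f 7 6 5
f 8 6 7
f 10 9 12
f 10 12 11
f 12 9 13
f 12 13 11
f 13 9 14
f 13 14 11
f 14 9 15
f 14 15 11
f 15 9 16
f 15 16 11
f 16 9 17
f 16 17 11
f 17 9 18
f 17 18 11
f 18 9 19
f 18 19 11
f 19 9 20
f 19 20 11
f 20 9 21
f 20 21 11
f 21 9 22
f 21 22 11
f 22 9 23
f 22 23 11
f 23 9 10
f 23 10 11
f 25 24 28
f 25 28 26
f 26 28 29
f 26 29 27
f 28 24 30
f 28 30 29
f 29 30 31
f 29 31 27
f 30 24 32
f 30 32 31
f 31 32 33
f 31 33 27
f 32 24 34
f 32 34 33
f 33 34 35
f 33 35 27
f 34 24 36
f 34 36 35
f 35 36 37
f 35 37 27
f 36 24 38
f 36 38 37
f 37 38 39
f 37 39 27
f 38 24 40
f 38 40 39
f 39 40 41
f 39 41 27
f 40 24 42
f 40 42 41
f 41 42 43
f 41 43 27
f 42 24 44
f 42 44 43
f 43 44 45
f 43 45 27
f 44 24 46
f 44 46 45
f 45 46 47
f 45 47 27
f 46 24 48
f 46 48 47
f 47 48 49
f 47 49 27
f 48 24 50
f 48 50 49
f 49 50 51
f 49 51 27
f 50 24 52
f 50 52 51
f 51 52 53
f 51 53 27
f 52 24 54
f 52 54 53
f 53 54 55
f 53 55 27
f 54 24 56
f 54 56 55
f 55 56 57
f 55 57 27
f 56 24 25
f 56 25 57
f 57 25 26
f 57 26 27



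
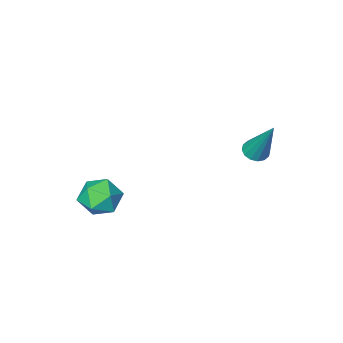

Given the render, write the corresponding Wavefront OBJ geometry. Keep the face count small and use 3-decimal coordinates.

v -2.774 3.381 0.005
v -2.276 3.419 -0.03
v -2.726 4.419 1.795
v -2.369 3.629 -0.15
v -2.569 3.773 -0.228
v -2.825 3.811 -0.244
v -3.067 3.734 -0.193
v -3.23 3.563 -0.089
v -3.271 3.342 0.041
v -3.179 3.132 0.16
v -2.978 2.988 0.238
v -2.723 2.95 0.254
v -2.481 3.027 0.203
v -2.318 3.198 0.099
v 1.152 0.266 -2.726
v 1.837 0.088 -3.254
v 0.503 -0.928 -3.166
v 1.188 -1.106 -3.694
v 1.282 -1.154 -2.817
v 1.684 -0.415 -2.545
v 0.656 -0.425 -3.875
v 1.058 0.314 -3.603
v 1.531 -0.339 -3.964
v 1.918 -0.789 -3.31
v 0.422 -0.051 -3.11
v 0.809 -0.501 -2.456
f 2 1 4
f 2 4 3
f 4 1 5
f 4 5 3
f 5 1 6
f 5 6 3
f 6 1 7
f 6 7 3
f 7 1 8
f 7 8 3
f 8 1 9
f 8 9 3
f 9 1 10
f 9 10 3
f 10 1 11
f 10 11 3
f 11 1 12
f 11 12 3
f 12 1 13
f 12 13 3
f 13 1 14
f 13 14 3
f 14 1 2
f 14 2 3
f 15 26 20
f 15 20 16
f 15 16 22
f 15 22 25
f 15 25 26
f 16 20 24
f 20 26 19
f 26 25 17
f 25 22 21
f 22 16 23
f 18 24 19
f 18 19 17
f 18 17 21
f 18 21 23
f 18 23 24
f 19 24 20
f 17 19 26
f 21 17 25
f 23 21 22
f 24 23 16



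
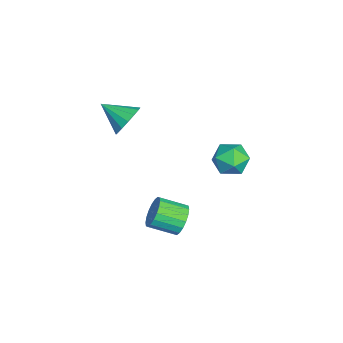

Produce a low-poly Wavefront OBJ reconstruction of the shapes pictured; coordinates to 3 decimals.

v 0.716 -2.38 3.107
v 1.272 -3.029 2.447
v 0.044 -3.86 3.993
v 1.617 -2.928 2.875
v 1.72 -2.681 3.366
v 1.554 -2.353 3.788
v 1.163 -2.033 4.027
v 0.652 -1.806 4.019
v 0.159 -1.732 3.768
v -0.186 -1.833 3.339
v -0.289 -2.08 2.848
v -0.123 -2.407 2.427
v 0.268 -2.728 2.188
v 0.779 -2.955 2.195
v 0.656 3.789 -1.568
v 1.06 3.35 -0.54
v -1.08 3.05 -1.2
v -0.676 2.611 -0.172
v -0.798 3.785 -0.31
v 0.275 4.242 -0.538
v -0.295 2.158 -1.202
v 0.778 2.615 -1.43
v 0.473 2.343 -0.314
v 0.161 3.348 0.237
v -0.181 3.052 -1.977
v -0.493 4.057 -1.426
v 2.283 0.5 -4.169
v 2.689 0.855 -3.303
v 2.622 -0.725 -2.625
v 2.217 -1.08 -3.491
v 2.243 0.903 -3.233
v 2.177 -0.676 -2.555
v 1.805 0.872 -3.349
v 1.739 -0.707 -2.67
v 1.462 0.767 -3.627
v 1.395 -0.812 -2.948
v 1.281 0.609 -4.012
v 1.215 -0.97 -3.334
v 1.299 0.429 -4.429
v 1.233 -1.15 -3.75
v 1.512 0.264 -4.794
v 1.446 -1.315 -4.115
v 1.878 0.145 -5.035
v 1.811 -1.435 -4.357
v 2.323 0.096 -5.105
v 2.257 -1.483 -4.427
v 2.761 0.127 -4.99
v 2.695 -1.452 -4.311
v 3.105 0.232 -4.712
v 3.038 -1.347 -4.033
v 3.285 0.39 -4.326
v 3.219 -1.189 -3.648
v 3.267 0.57 -3.91
v 3.201 -1.009 -3.231
v 3.054 0.735 -3.545
v 2.988 -0.844 -2.866
f 2 1 4
f 2 4 3
f 4 1 5
f 4 5 3
f 5 1 6
f 5 6 3
f 6 1 7
f 6 7 3
f 7 1 8
f 7 8 3
f 8 1 9
f 8 9 3
f 9 1 10
f 9 10 3
f 10 1 11
f 10 11 3
f 11 1 12
f 11 12 3
f 12 1 13
f 12 13 3
f 13 1 14
f 13 14 3
f 14 1 2
f 14 2 3
f 15 26 20
f 15 20 16
f 15 16 22
f 15 22 25
f 15 25 26
f 16 20 24
f 20 26 19
f 26 25 17
f 25 22 21
f 22 16 23
f 18 24 19
f 18 19 17
f 18 17 21
f 18 21 23
f 18 23 24
f 19 24 20
f 17 19 26
f 21 17 25
f 23 21 22
f 24 23 16
f 28 27 31
f 28 31 29
f 29 31 32
f 29 32 30
f 31 27 33
f 31 33 32
f 32 33 34
f 32 34 30
f 33 27 35
f 33 35 34
f 34 35 36
f 34 36 30
f 35 27 37
f 35 37 36
f 36 37 38
f 36 38 30
f 37 27 39
f 37 39 38
f 38 39 40
f 38 40 30
f 39 27 41
f 39 41 40
f 40 41 42
f 40 42 30
f 41 27 43
f 41 43 42
f 42 43 44
f 42 44 30
f 43 27 45
f 43 45 44
f 44 45 46
f 44 46 30
f 45 27 47
f 45 47 46
f 46 47 48
f 46 48 30
f 47 27 49
f 47 49 48
f 48 49 50
f 48 50 30
f 49 27 51
f 49 51 50
f 50 51 52
f 50 52 30
f 51 27 53
f 51 53 52
f 52 53 54
f 52 54 30
f 53 27 55
f 53 55 54
f 54 55 56
f 54 56 30
f 55 27 28
f 55 28 56
f 56 28 29
f 56 29 30



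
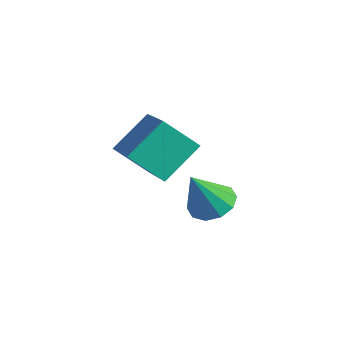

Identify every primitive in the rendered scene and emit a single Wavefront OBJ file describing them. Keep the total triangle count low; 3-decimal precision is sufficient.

v 1.302 1.937 -0.731
v 1.823 2.55 -0.4
v 1.338 1.063 0.831
v 1.314 2.696 -0.307
v 0.801 2.553 -0.375
v 0.479 2.174 -0.579
v 0.471 1.704 -0.842
v 0.781 1.324 -1.062
v 1.289 1.177 -1.155
v 1.803 1.321 -1.087
v 2.125 1.7 -0.883
v 2.133 2.169 -0.62
v 1.786 -1.624 3.003
v 1.77 -0.287 4.117
v 0.061 -1.027 2.261
v 0.045 0.31 3.375
v 2.535 -0.75 1.965
v 2.519 0.587 3.079
v 0.81 -0.153 1.223
v 0.794 1.184 2.337
f 2 1 4
f 2 4 3
f 4 1 5
f 4 5 3
f 5 1 6
f 5 6 3
f 6 1 7
f 6 7 3
f 7 1 8
f 7 8 3
f 8 1 9
f 8 9 3
f 9 1 10
f 9 10 3
f 10 1 11
f 10 11 3
f 11 1 12
f 11 12 3
f 12 1 2
f 12 2 3
f 14 16 13
f 17 14 13
f 13 16 15
f 15 17 13
f 14 20 16
f 18 14 17
f 18 20 14
f 16 20 15
f 19 17 15
f 15 20 19
f 19 18 17
f 20 18 19



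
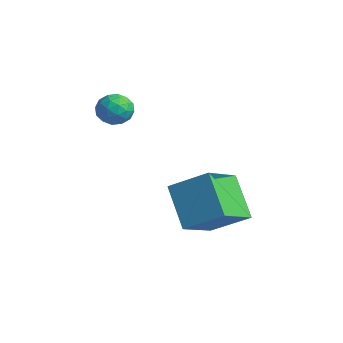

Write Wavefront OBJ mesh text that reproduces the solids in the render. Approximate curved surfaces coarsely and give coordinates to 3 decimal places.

v -0.81 1.829 -1.738
v 0.258 2.814 -0.855
v -1.525 3.324 -2.539
v -0.458 4.308 -1.655
v 0.498 1.692 -3.165
v 1.565 2.676 -2.281
v -0.218 3.186 -3.965
v 0.85 4.171 -3.082
v -3.761 1.652 1.218
v -3.085 1.763 0.978
v -3.555 0.497 1.262
v -2.879 0.608 1.022
v -3.068 0.828 1.687
v -3.195 1.542 1.66
v -3.445 0.718 0.58
v -3.572 1.432 0.553
v -2.89 1.186 0.583
v -2.657 1.254 1.267
v -3.983 1.006 0.973
v -3.75 1.074 1.657
v -3.441 1.809 1.094
v -3.199 0.451 1.146
v -3.31 0.58 1.537
v -2.913 0.646 1.396
v -3.506 1.679 1.495
v -3.109 1.744 1.353
v -3.099 1.194 1.77
v -3.531 0.516 0.887
v -3.134 0.581 0.745
v -3.727 1.614 0.844
v -3.33 1.68 0.703
v -3.541 1.066 0.47
v -2.929 1.535 0.721
v -2.808 0.856 0.747
v -3.14 0.921 0.487
v -3.215 1.341 0.471
v -2.792 1.575 1.123
v -2.672 0.896 1.149
v -2.783 1.025 1.54
v -2.857 1.445 1.524
v -2.678 1.236 0.891
v -3.968 1.364 1.091
v -3.848 0.685 1.117
v -3.783 0.815 0.716
v -3.857 1.235 0.7
v -3.832 1.404 1.493
v -3.711 0.725 1.519
v -3.425 0.919 1.769
v -3.5 1.339 1.753
v -3.962 1.024 1.349
f 2 4 1
f 5 2 1
f 1 4 3
f 3 5 1
f 2 8 4
f 6 2 5
f 6 8 2
f 4 8 3
f 7 5 3
f 3 8 7
f 7 6 5
f 8 6 7
f 9 46 25
f 46 20 49
f 25 49 14
f 46 49 25
f 9 25 21
f 25 14 26
f 21 26 10
f 25 26 21
f 9 21 30
f 21 10 31
f 30 31 16
f 21 31 30
f 9 30 42
f 30 16 45
f 42 45 19
f 30 45 42
f 9 42 46
f 42 19 50
f 46 50 20
f 42 50 46
f 10 26 37
f 26 14 40
f 37 40 18
f 26 40 37
f 14 49 27
f 49 20 48
f 27 48 13
f 49 48 27
f 20 50 47
f 50 19 43
f 47 43 11
f 50 43 47
f 19 45 44
f 45 16 32
f 44 32 15
f 45 32 44
f 16 31 36
f 31 10 33
f 36 33 17
f 31 33 36
f 12 38 24
f 38 18 39
f 24 39 13
f 38 39 24
f 12 24 22
f 24 13 23
f 22 23 11
f 24 23 22
f 12 22 29
f 22 11 28
f 29 28 15
f 22 28 29
f 12 29 34
f 29 15 35
f 34 35 17
f 29 35 34
f 12 34 38
f 34 17 41
f 38 41 18
f 34 41 38
f 13 39 27
f 39 18 40
f 27 40 14
f 39 40 27
f 11 23 47
f 23 13 48
f 47 48 20
f 23 48 47
f 15 28 44
f 28 11 43
f 44 43 19
f 28 43 44
f 17 35 36
f 35 15 32
f 36 32 16
f 35 32 36
f 18 41 37
f 41 17 33
f 37 33 10
f 41 33 37



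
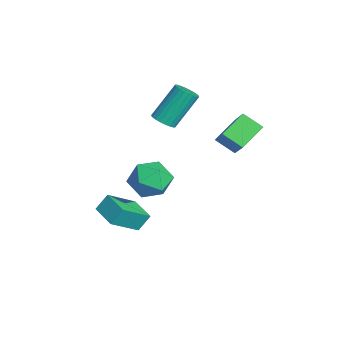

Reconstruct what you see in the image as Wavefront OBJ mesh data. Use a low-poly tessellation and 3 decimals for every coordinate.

v 3.49 -2.431 -1.056
v 4.283 -2.6 -0.277
v 2.297 -3.36 -0.043
v 3.09 -3.529 0.736
v 2.676 -2.496 0.571
v 3.413 -1.922 -0.056
v 3.167 -4.038 -0.264
v 3.904 -3.464 -0.891
v 4.084 -3.593 0.212
v 3.781 -2.641 0.728
v 2.799 -3.319 -1.048
v 2.496 -2.367 -0.532
v 0.734 -5.183 -3.642
v 0.613 -4.6 -2.814
v 0.049 -3.809 -4.71
v -0.072 -3.226 -3.882
v 2.072 -4.654 -3.818
v 1.951 -4.071 -2.99
v 1.387 -3.28 -4.886
v 1.266 -2.697 -4.058
v 1.228 0.31 0.84
v 0.468 1.386 1.618
v 1.751 1.147 0.193
v 0.991 2.223 0.971
v 2.609 0.397 2.069
v 1.849 1.473 2.847
v 3.132 1.234 1.422
v 2.372 2.31 2.2
v -1.393 -1.679 0.708
v -0.753 -1.483 0.725
v -1.166 -0.285 2.45
v -1.807 -0.481 2.432
v -0.858 -1.299 0.572
v -1.272 -0.101 2.297
v -1.045 -1.173 0.44
v -1.459 0.025 2.165
v -1.285 -1.124 0.348
v -1.699 0.074 2.073
v -1.542 -1.159 0.311
v -1.955 0.038 2.036
v -1.775 -1.274 0.335
v -2.189 -0.076 2.06
v -1.951 -1.45 0.415
v -2.364 -0.253 2.14
v -2.042 -1.661 0.54
v -2.455 -0.464 2.265
v -2.034 -1.875 0.69
v -2.447 -0.677 2.415
v -1.928 -2.059 0.843
v -2.342 -0.861 2.568
v -1.741 -2.185 0.975
v -2.155 -0.987 2.7
v -1.501 -2.234 1.067
v -1.915 -1.036 2.792
v -1.245 -2.198 1.104
v -1.658 -1.001 2.829
v -1.011 -2.084 1.08
v -1.425 -0.886 2.805
v -0.836 -1.907 1
v -1.249 -0.71 2.725
v -0.745 -1.696 0.875
v -1.158 -0.499 2.6
f 1 12 6
f 1 6 2
f 1 2 8
f 1 8 11
f 1 11 12
f 2 6 10
f 6 12 5
f 12 11 3
f 11 8 7
f 8 2 9
f 4 10 5
f 4 5 3
f 4 3 7
f 4 7 9
f 4 9 10
f 5 10 6
f 3 5 12
f 7 3 11
f 9 7 8
f 10 9 2
f 14 16 13
f 17 14 13
f 13 16 15
f 15 17 13
f 14 20 16
f 18 14 17
f 18 20 14
f 16 20 15
f 19 17 15
f 15 20 19
f 19 18 17
f 20 18 19
f 22 24 21
f 25 22 21
f 21 24 23
f 23 25 21
f 22 28 24
f 26 22 25
f 26 28 22
f 24 28 23
f 27 25 23
f 23 28 27
f 27 26 25
f 28 26 27
f 30 29 33
f 30 33 31
f 31 33 34
f 31 34 32
f 33 29 35
f 33 35 34
f 34 35 36
f 34 36 32
f 35 29 37
f 35 37 36
f 36 37 38
f 36 38 32
f 37 29 39
f 37 39 38
f 38 39 40
f 38 40 32
f 39 29 41
f 39 41 40
f 40 41 42
f 40 42 32
f 41 29 43
f 41 43 42
f 42 43 44
f 42 44 32
f 43 29 45
f 43 45 44
f 44 45 46
f 44 46 32
f 45 29 47
f 45 47 46
f 46 47 48
f 46 48 32
f 47 29 49
f 47 49 48
f 48 49 50
f 48 50 32
f 49 29 51
f 49 51 50
f 50 51 52
f 50 52 32
f 51 29 53
f 51 53 52
f 52 53 54
f 52 54 32
f 53 29 55
f 53 55 54
f 54 55 56
f 54 56 32
f 55 29 57
f 55 57 56
f 56 57 58
f 56 58 32
f 57 29 59
f 57 59 58
f 58 59 60
f 58 60 32
f 59 29 61
f 59 61 60
f 60 61 62
f 60 62 32
f 61 29 30
f 61 30 62
f 62 30 31
f 62 31 32



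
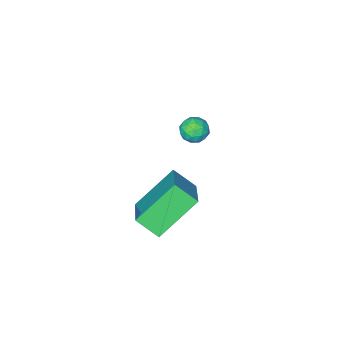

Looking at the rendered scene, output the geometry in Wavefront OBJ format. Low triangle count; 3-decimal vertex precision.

v -2.4 -0.332 1.409
v -2.055 -0.342 1.974
v -2.945 -1.198 1.726
v -2.6 -1.208 2.291
v -3.036 -0.723 2.178
v -2.699 -0.187 1.982
v -2.301 -1.353 1.718
v -1.964 -0.817 1.522
v -1.994 -0.973 2.165
v -2.448 -0.583 2.449
v -2.552 -0.957 1.251
v -3.006 -0.567 1.535
v -2.18 -0.261 1.663
v -2.82 -1.279 2.037
v -3.076 -0.994 1.97
v -2.873 -1 2.302
v -2.558 -0.17 1.668
v -2.355 -0.176 2
v -2.932 -0.4 2.12
v -2.645 -1.364 1.7
v -2.442 -1.37 2.032
v -2.127 -0.54 1.398
v -1.924 -0.546 1.73
v -2.068 -1.14 1.58
v -1.941 -0.637 2.108
v -2.261 -1.147 2.295
v -2.085 -1.232 1.958
v -1.887 -0.917 1.842
v -2.208 -0.408 2.275
v -2.528 -0.918 2.462
v -2.784 -0.632 2.395
v -2.586 -0.318 2.28
v -2.171 -0.78 2.387
v -2.472 -0.622 1.238
v -2.792 -1.132 1.425
v -2.414 -1.222 1.42
v -2.216 -0.908 1.305
v -2.739 -0.393 1.405
v -3.059 -0.903 1.592
v -3.113 -0.623 1.858
v -2.915 -0.308 1.742
v -2.829 -0.76 1.313
v 1.807 2.569 1.211
v 0.185 2.829 2.644
v 2.856 4.058 2.129
v 1.234 4.318 3.562
v 2.306 1.782 1.918
v 0.684 2.042 3.351
v 3.355 3.271 2.836
v 1.733 3.531 4.269
f 1 38 17
f 38 12 41
f 17 41 6
f 38 41 17
f 1 17 13
f 17 6 18
f 13 18 2
f 17 18 13
f 1 13 22
f 13 2 23
f 22 23 8
f 13 23 22
f 1 22 34
f 22 8 37
f 34 37 11
f 22 37 34
f 1 34 38
f 34 11 42
f 38 42 12
f 34 42 38
f 2 18 29
f 18 6 32
f 29 32 10
f 18 32 29
f 6 41 19
f 41 12 40
f 19 40 5
f 41 40 19
f 12 42 39
f 42 11 35
f 39 35 3
f 42 35 39
f 11 37 36
f 37 8 24
f 36 24 7
f 37 24 36
f 8 23 28
f 23 2 25
f 28 25 9
f 23 25 28
f 4 30 16
f 30 10 31
f 16 31 5
f 30 31 16
f 4 16 14
f 16 5 15
f 14 15 3
f 16 15 14
f 4 14 21
f 14 3 20
f 21 20 7
f 14 20 21
f 4 21 26
f 21 7 27
f 26 27 9
f 21 27 26
f 4 26 30
f 26 9 33
f 30 33 10
f 26 33 30
f 5 31 19
f 31 10 32
f 19 32 6
f 31 32 19
f 3 15 39
f 15 5 40
f 39 40 12
f 15 40 39
f 7 20 36
f 20 3 35
f 36 35 11
f 20 35 36
f 9 27 28
f 27 7 24
f 28 24 8
f 27 24 28
f 10 33 29
f 33 9 25
f 29 25 2
f 33 25 29
f 44 46 43
f 47 44 43
f 43 46 45
f 45 47 43
f 44 50 46
f 48 44 47
f 48 50 44
f 46 50 45
f 49 47 45
f 45 50 49
f 49 48 47
f 50 48 49



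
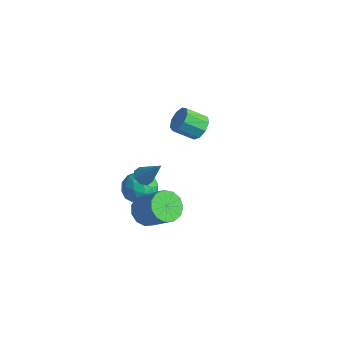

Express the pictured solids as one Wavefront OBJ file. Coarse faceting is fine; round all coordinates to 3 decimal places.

v 2.455 -4.075 0.666
v 3.016 -3.613 0.009
v 4.446 -3.403 1.377
v 3.885 -3.865 2.034
v 2.718 -3.222 0.261
v 4.148 -3.013 1.629
v 2.336 -3.102 0.641
v 3.766 -2.893 2.009
v 1.992 -3.291 1.03
v 3.422 -3.082 2.398
v 1.795 -3.729 1.303
v 3.225 -3.52 2.671
v 1.808 -4.276 1.373
v 3.237 -4.067 2.742
v 2.026 -4.76 1.22
v 3.455 -4.55 2.588
v 2.38 -5.026 0.89
v 3.81 -4.816 2.258
v 2.758 -4.99 0.489
v 4.188 -4.78 1.857
v 3.04 -4.663 0.145
v 4.47 -4.454 1.513
v 3.136 -4.15 -0.035
v 4.566 -3.94 1.334
v 0.463 -2.742 1.277
v 0.978 -2.871 0.957
v 1.437 -2.298 2.663
v 0.842 -2.419 0.908
v 0.485 -2.156 1.075
v 0.114 -2.236 1.361
v -0.051 -2.612 1.598
v 0.084 -3.064 1.647
v 0.442 -3.327 1.48
v 0.812 -3.247 1.194
v -0.781 -1.818 -0.335
v 0.28 -1.605 -0.299
v -0.44 -3.535 -0.241
v 0.621 -3.322 -0.205
v -0.012 -3.06 0.634
v -0.223 -1.999 0.575
v 0.063 -3.141 -1.115
v -0.148 -2.08 -1.174
v 0.802 -2.423 -0.782
v 0.755 -2.373 0.299
v -0.915 -2.767 -0.839
v -0.962 -2.717 0.242
v -0.281 -1.561 -0.326
v 0.121 -3.579 -0.214
v -0.252 -3.425 0.278
v 0.372 -3.3 0.299
v -0.576 -1.793 0.189
v 0.048 -1.667 0.21
v -0.124 -2.522 0.758
v -0.208 -3.473 -0.75
v 0.416 -3.347 -0.729
v -0.532 -1.84 -0.839
v 0.092 -1.715 -0.818
v -0.036 -2.618 -1.298
v 0.65 -1.917 -0.588
v 0.85 -2.925 -0.532
v 0.522 -2.819 -1.067
v 0.398 -2.196 -1.102
v 0.623 -1.887 0.047
v 0.823 -2.896 0.103
v 0.451 -2.742 0.596
v 0.327 -2.118 0.561
v 0.929 -2.368 -0.236
v -0.983 -2.244 -0.643
v -0.783 -3.253 -0.587
v -0.487 -3.022 -1.101
v -0.611 -2.398 -1.136
v -1.01 -2.215 -0.008
v -0.81 -3.223 0.048
v -0.558 -2.944 0.562
v -0.682 -2.321 0.527
v -1.089 -2.772 -0.304
v -2.208 3.399 -0.021
v -1.461 3.173 0.341
v -2.166 2.195 1.183
v -2.912 2.421 0.821
v -1.707 3.612 0.645
v -2.412 2.635 1.487
v -2.188 3.952 0.637
v -2.893 2.974 1.479
v -2.677 4.032 0.321
v -3.382 3.055 1.163
v -2.947 3.817 -0.155
v -3.652 2.839 0.687
v -2.871 3.405 -0.568
v -3.576 2.428 0.274
v -2.484 2.991 -0.726
v -3.189 2.014 0.116
v -1.968 2.767 -0.554
v -2.673 1.79 0.289
v -1.564 2.839 -0.132
v -2.269 1.862 0.71
f 2 1 5
f 2 5 3
f 3 5 6
f 3 6 4
f 5 1 7
f 5 7 6
f 6 7 8
f 6 8 4
f 7 1 9
f 7 9 8
f 8 9 10
f 8 10 4
f 9 1 11
f 9 11 10
f 10 11 12
f 10 12 4
f 11 1 13
f 11 13 12
f 12 13 14
f 12 14 4
f 13 1 15
f 13 15 14
f 14 15 16
f 14 16 4
f 15 1 17
f 15 17 16
f 16 17 18
f 16 18 4
f 17 1 19
f 17 19 18
f 18 19 20
f 18 20 4
f 19 1 21
f 19 21 20
f 20 21 22
f 20 22 4
f 21 1 23
f 21 23 22
f 22 23 24
f 22 24 4
f 23 1 2
f 23 2 24
f 24 2 3
f 24 3 4
f 26 25 28
f 26 28 27
f 28 25 29
f 28 29 27
f 29 25 30
f 29 30 27
f 30 25 31
f 30 31 27
f 31 25 32
f 31 32 27
f 32 25 33
f 32 33 27
f 33 25 34
f 33 34 27
f 34 25 26
f 34 26 27
f 35 72 51
f 72 46 75
f 51 75 40
f 72 75 51
f 35 51 47
f 51 40 52
f 47 52 36
f 51 52 47
f 35 47 56
f 47 36 57
f 56 57 42
f 47 57 56
f 35 56 68
f 56 42 71
f 68 71 45
f 56 71 68
f 35 68 72
f 68 45 76
f 72 76 46
f 68 76 72
f 36 52 63
f 52 40 66
f 63 66 44
f 52 66 63
f 40 75 53
f 75 46 74
f 53 74 39
f 75 74 53
f 46 76 73
f 76 45 69
f 73 69 37
f 76 69 73
f 45 71 70
f 71 42 58
f 70 58 41
f 71 58 70
f 42 57 62
f 57 36 59
f 62 59 43
f 57 59 62
f 38 64 50
f 64 44 65
f 50 65 39
f 64 65 50
f 38 50 48
f 50 39 49
f 48 49 37
f 50 49 48
f 38 48 55
f 48 37 54
f 55 54 41
f 48 54 55
f 38 55 60
f 55 41 61
f 60 61 43
f 55 61 60
f 38 60 64
f 60 43 67
f 64 67 44
f 60 67 64
f 39 65 53
f 65 44 66
f 53 66 40
f 65 66 53
f 37 49 73
f 49 39 74
f 73 74 46
f 49 74 73
f 41 54 70
f 54 37 69
f 70 69 45
f 54 69 70
f 43 61 62
f 61 41 58
f 62 58 42
f 61 58 62
f 44 67 63
f 67 43 59
f 63 59 36
f 67 59 63
f 78 77 81
f 78 81 79
f 79 81 82
f 79 82 80
f 81 77 83
f 81 83 82
f 82 83 84
f 82 84 80
f 83 77 85
f 83 85 84
f 84 85 86
f 84 86 80
f 85 77 87
f 85 87 86
f 86 87 88
f 86 88 80
f 87 77 89
f 87 89 88
f 88 89 90
f 88 90 80
f 89 77 91
f 89 91 90
f 90 91 92
f 90 92 80
f 91 77 93
f 91 93 92
f 92 93 94
f 92 94 80
f 93 77 95
f 93 95 94
f 94 95 96
f 94 96 80
f 95 77 78
f 95 78 96
f 96 78 79
f 96 79 80



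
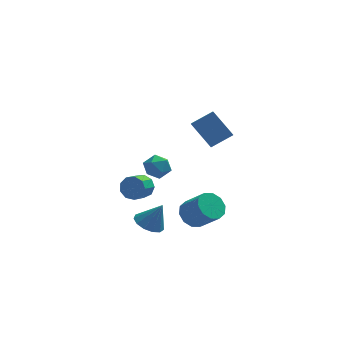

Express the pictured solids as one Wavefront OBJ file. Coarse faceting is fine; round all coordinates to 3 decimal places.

v -3.391 -1.812 -3.372
v -2.825 -1.035 -3.648
v -2.589 -1.848 -1.828
v -3.284 -0.818 -3.404
v -3.778 -0.917 -3.15
v -4.148 -1.3 -2.966
v -4.278 -1.845 -2.911
v -4.127 -2.38 -3.002
v -3.742 -2.735 -3.211
v -3.246 -2.797 -3.47
v -2.795 -2.546 -3.698
v -2.535 -2.062 -3.823
v -2.546 -1.499 -3.804
v -2.827 3.684 -1.584
v -1.964 3.387 -1.299
v -3.276 2.213 -1.761
v -2.413 1.916 -1.476
v -3.006 2.333 -0.851
v -2.728 3.242 -0.742
v -2.512 2.358 -2.318
v -2.234 3.267 -2.209
v -1.769 2.567 -1.752
v -2.074 2.551 -0.846
v -3.166 3.049 -2.214
v -3.471 3.033 -1.308
v -0.646 0.423 -4.276
v 0.122 0.33 -4.956
v 1.174 -0.576 -3.644
v 0.406 -0.483 -2.964
v 0.202 0.878 -4.642
v 1.254 -0.028 -3.33
v -0.041 1.252 -4.188
v 1.011 0.346 -2.876
v -0.516 1.309 -3.768
v 0.536 0.403 -2.456
v -1.04 1.028 -3.542
v 0.012 0.122 -2.23
v -1.414 0.516 -3.596
v -0.362 -0.39 -2.284
v -1.494 -0.032 -3.91
v -0.442 -0.938 -2.598
v -1.251 -0.406 -4.364
v -0.199 -1.312 -3.052
v -0.776 -0.463 -4.784
v 0.276 -1.369 -3.472
v -0.252 -0.182 -5.01
v 0.8 -1.088 -3.698
v -0.839 -0.385 4.108
v 0.475 -0.04 4.874
v -0.761 0.642 3.512
v 0.553 0.987 4.278
v 0.247 -1.307 2.662
v 1.561 -0.962 3.428
v 0.325 -0.28 2.066
v 1.639 0.065 2.832
v -3.604 1.998 -2.707
v -3.007 1.926 -2.078
v -3.619 1.009 -1.604
v -4.216 1.082 -2.233
v -3.437 2.301 -1.909
v -4.049 1.384 -1.434
v -3.945 2.534 -2.113
v -4.557 1.618 -1.638
v -4.294 2.517 -2.595
v -4.905 1.6 -2.12
v -4.319 2.257 -3.13
v -4.931 1.34 -2.655
v -4.01 1.876 -3.467
v -4.622 0.959 -2.992
v -3.511 1.552 -3.449
v -4.123 0.636 -2.974
v -3.056 1.437 -3.084
v -3.668 0.521 -2.609
v -2.857 1.585 -2.542
v -3.469 0.668 -2.068
f 2 1 4
f 2 4 3
f 4 1 5
f 4 5 3
f 5 1 6
f 5 6 3
f 6 1 7
f 6 7 3
f 7 1 8
f 7 8 3
f 8 1 9
f 8 9 3
f 9 1 10
f 9 10 3
f 10 1 11
f 10 11 3
f 11 1 12
f 11 12 3
f 12 1 13
f 12 13 3
f 13 1 2
f 13 2 3
f 14 25 19
f 14 19 15
f 14 15 21
f 14 21 24
f 14 24 25
f 15 19 23
f 19 25 18
f 25 24 16
f 24 21 20
f 21 15 22
f 17 23 18
f 17 18 16
f 17 16 20
f 17 20 22
f 17 22 23
f 18 23 19
f 16 18 25
f 20 16 24
f 22 20 21
f 23 22 15
f 27 26 30
f 27 30 28
f 28 30 31
f 28 31 29
f 30 26 32
f 30 32 31
f 31 32 33
f 31 33 29
f 32 26 34
f 32 34 33
f 33 34 35
f 33 35 29
f 34 26 36
f 34 36 35
f 35 36 37
f 35 37 29
f 36 26 38
f 36 38 37
f 37 38 39
f 37 39 29
f 38 26 40
f 38 40 39
f 39 40 41
f 39 41 29
f 40 26 42
f 40 42 41
f 41 42 43
f 41 43 29
f 42 26 44
f 42 44 43
f 43 44 45
f 43 45 29
f 44 26 46
f 44 46 45
f 45 46 47
f 45 47 29
f 46 26 27
f 46 27 47
f 47 27 28
f 47 28 29
f 49 51 48
f 52 49 48
f 48 51 50
f 50 52 48
f 49 55 51
f 53 49 52
f 53 55 49
f 51 55 50
f 54 52 50
f 50 55 54
f 54 53 52
f 55 53 54
f 57 56 60
f 57 60 58
f 58 60 61
f 58 61 59
f 60 56 62
f 60 62 61
f 61 62 63
f 61 63 59
f 62 56 64
f 62 64 63
f 63 64 65
f 63 65 59
f 64 56 66
f 64 66 65
f 65 66 67
f 65 67 59
f 66 56 68
f 66 68 67
f 67 68 69
f 67 69 59
f 68 56 70
f 68 70 69
f 69 70 71
f 69 71 59
f 70 56 72
f 70 72 71
f 71 72 73
f 71 73 59
f 72 56 74
f 72 74 73
f 73 74 75
f 73 75 59
f 74 56 57
f 74 57 75
f 75 57 58
f 75 58 59



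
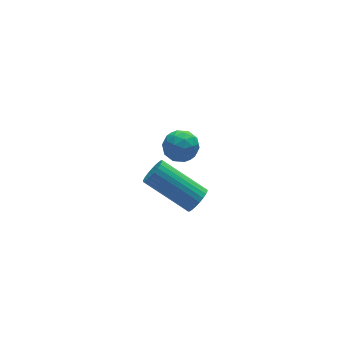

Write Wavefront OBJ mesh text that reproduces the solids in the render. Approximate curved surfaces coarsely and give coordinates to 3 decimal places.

v 1.709 3.251 -2.59
v 2.398 2.971 -2.734
v 1.202 2.209 -2.986
v 1.891 1.929 -3.13
v 1.669 2.039 -2.415
v 1.982 2.684 -2.17
v 1.618 2.496 -3.55
v 1.931 3.141 -3.305
v 2.341 2.505 -3.327
v 2.373 2.222 -2.625
v 1.227 2.958 -3.095
v 1.259 2.675 -2.393
v 2.098 3.203 -2.627
v 1.502 1.977 -3.093
v 1.372 2.042 -2.673
v 1.777 1.878 -2.757
v 1.854 3.034 -2.296
v 2.258 2.869 -2.38
v 1.83 2.321 -2.193
v 1.342 2.311 -3.34
v 1.746 2.146 -3.424
v 1.823 3.302 -2.963
v 2.228 3.138 -3.047
v 1.77 2.859 -3.527
v 2.469 2.764 -3.06
v 2.172 2.151 -3.293
v 2.011 2.485 -3.54
v 2.195 2.864 -3.396
v 2.488 2.598 -2.648
v 2.19 1.985 -2.881
v 2.06 2.05 -2.46
v 2.244 2.429 -2.316
v 2.455 2.324 -2.997
v 1.41 3.195 -2.839
v 1.112 2.582 -3.072
v 1.356 2.751 -3.404
v 1.54 3.13 -3.26
v 1.428 3.029 -2.427
v 1.131 2.416 -2.66
v 1.405 2.316 -2.324
v 1.589 2.695 -2.18
v 1.145 2.856 -2.723
v 0.13 -2.369 -0.464
v 0.567 -2.222 -0.165
v -0.573 -0.923 0.863
v -1.01 -1.071 0.564
v 0.579 -2.083 -0.327
v -0.561 -0.784 0.7
v 0.523 -1.987 -0.511
v -0.617 -0.689 0.516
v 0.406 -1.949 -0.687
v -0.734 -0.651 0.34
v 0.248 -1.976 -0.83
v -0.892 -0.678 0.198
v 0.071 -2.062 -0.916
v -1.068 -0.764 0.111
v -0.096 -2.195 -0.934
v -1.236 -0.897 0.093
v -0.229 -2.355 -0.88
v -1.369 -1.057 0.147
v -0.307 -2.517 -0.763
v -1.447 -1.218 0.265
v -0.319 -2.656 -0.6
v -1.459 -1.357 0.427
v -0.263 -2.751 -0.416
v -1.403 -1.453 0.611
v -0.146 -2.789 -0.24
v -1.286 -1.491 0.787
v 0.012 -2.762 -0.098
v -1.128 -1.464 0.93
v 0.188 -2.676 -0.011
v -0.951 -1.378 1.016
v 0.356 -2.543 0.007
v -0.784 -1.245 1.034
v 0.489 -2.383 -0.047
v -0.651 -1.085 0.98
f 1 38 17
f 38 12 41
f 17 41 6
f 38 41 17
f 1 17 13
f 17 6 18
f 13 18 2
f 17 18 13
f 1 13 22
f 13 2 23
f 22 23 8
f 13 23 22
f 1 22 34
f 22 8 37
f 34 37 11
f 22 37 34
f 1 34 38
f 34 11 42
f 38 42 12
f 34 42 38
f 2 18 29
f 18 6 32
f 29 32 10
f 18 32 29
f 6 41 19
f 41 12 40
f 19 40 5
f 41 40 19
f 12 42 39
f 42 11 35
f 39 35 3
f 42 35 39
f 11 37 36
f 37 8 24
f 36 24 7
f 37 24 36
f 8 23 28
f 23 2 25
f 28 25 9
f 23 25 28
f 4 30 16
f 30 10 31
f 16 31 5
f 30 31 16
f 4 16 14
f 16 5 15
f 14 15 3
f 16 15 14
f 4 14 21
f 14 3 20
f 21 20 7
f 14 20 21
f 4 21 26
f 21 7 27
f 26 27 9
f 21 27 26
f 4 26 30
f 26 9 33
f 30 33 10
f 26 33 30
f 5 31 19
f 31 10 32
f 19 32 6
f 31 32 19
f 3 15 39
f 15 5 40
f 39 40 12
f 15 40 39
f 7 20 36
f 20 3 35
f 36 35 11
f 20 35 36
f 9 27 28
f 27 7 24
f 28 24 8
f 27 24 28
f 10 33 29
f 33 9 25
f 29 25 2
f 33 25 29
f 44 43 47
f 44 47 45
f 45 47 48
f 45 48 46
f 47 43 49
f 47 49 48
f 48 49 50
f 48 50 46
f 49 43 51
f 49 51 50
f 50 51 52
f 50 52 46
f 51 43 53
f 51 53 52
f 52 53 54
f 52 54 46
f 53 43 55
f 53 55 54
f 54 55 56
f 54 56 46
f 55 43 57
f 55 57 56
f 56 57 58
f 56 58 46
f 57 43 59
f 57 59 58
f 58 59 60
f 58 60 46
f 59 43 61
f 59 61 60
f 60 61 62
f 60 62 46
f 61 43 63
f 61 63 62
f 62 63 64
f 62 64 46
f 63 43 65
f 63 65 64
f 64 65 66
f 64 66 46
f 65 43 67
f 65 67 66
f 66 67 68
f 66 68 46
f 67 43 69
f 67 69 68
f 68 69 70
f 68 70 46
f 69 43 71
f 69 71 70
f 70 71 72
f 70 72 46
f 71 43 73
f 71 73 72
f 72 73 74
f 72 74 46
f 73 43 75
f 73 75 74
f 74 75 76
f 74 76 46
f 75 43 44
f 75 44 76
f 76 44 45
f 76 45 46

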